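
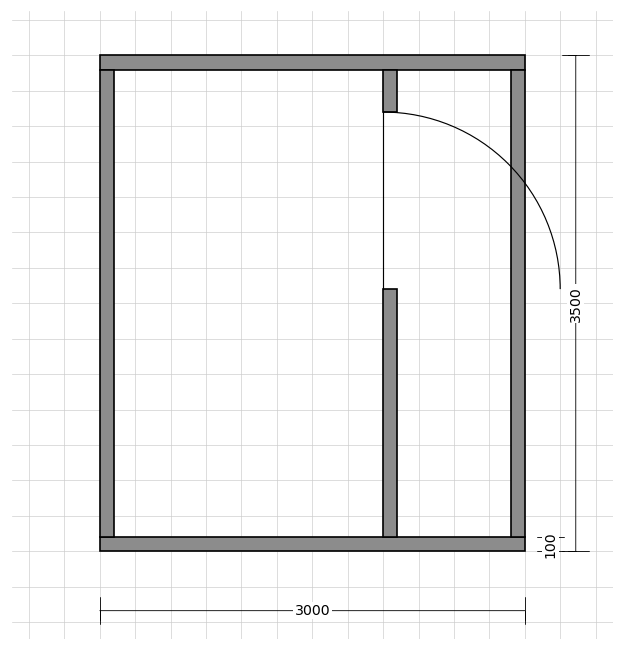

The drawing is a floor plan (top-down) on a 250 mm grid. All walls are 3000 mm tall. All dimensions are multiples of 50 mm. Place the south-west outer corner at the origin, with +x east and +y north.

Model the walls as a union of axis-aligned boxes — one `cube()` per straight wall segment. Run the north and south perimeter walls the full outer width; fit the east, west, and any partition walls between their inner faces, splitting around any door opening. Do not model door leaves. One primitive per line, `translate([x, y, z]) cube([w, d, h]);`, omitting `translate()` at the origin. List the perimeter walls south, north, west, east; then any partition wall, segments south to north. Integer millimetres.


cube([3000, 100, 3000]);
translate([0, 3400, 0]) cube([3000, 100, 3000]);
translate([0, 100, 0]) cube([100, 3300, 3000]);
translate([2900, 100, 0]) cube([100, 3300, 3000]);
translate([2000, 100, 0]) cube([100, 1750, 3000]);
translate([2000, 3100, 0]) cube([100, 300, 3000]);


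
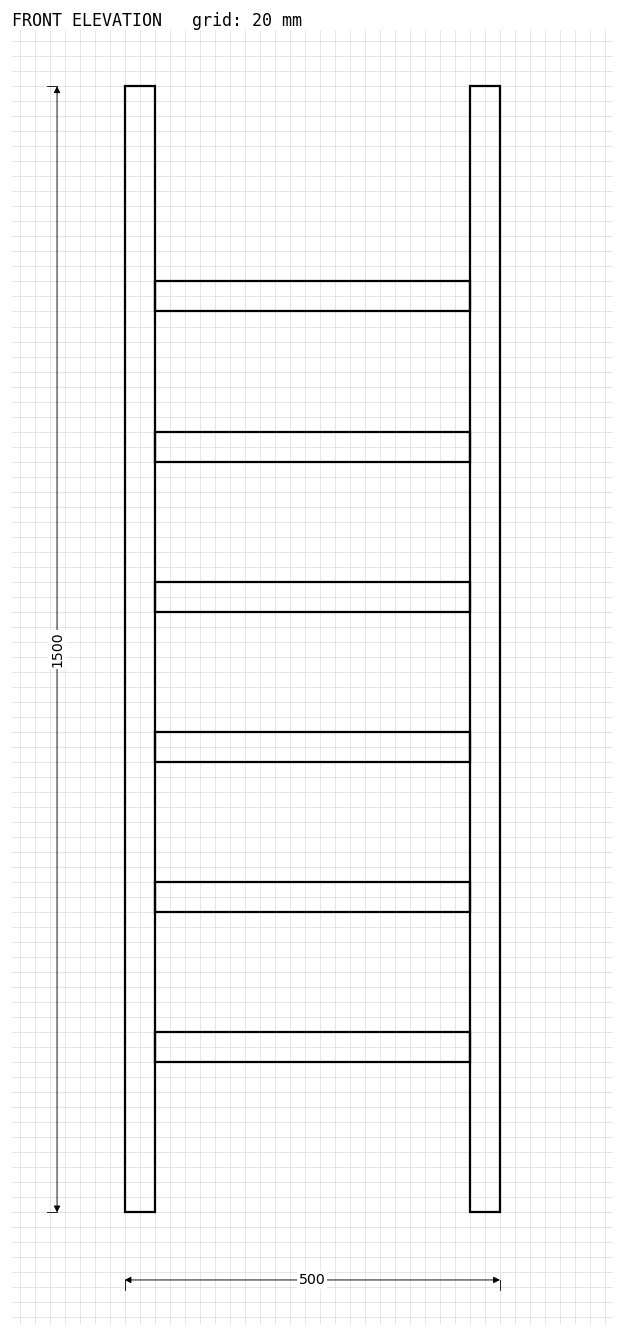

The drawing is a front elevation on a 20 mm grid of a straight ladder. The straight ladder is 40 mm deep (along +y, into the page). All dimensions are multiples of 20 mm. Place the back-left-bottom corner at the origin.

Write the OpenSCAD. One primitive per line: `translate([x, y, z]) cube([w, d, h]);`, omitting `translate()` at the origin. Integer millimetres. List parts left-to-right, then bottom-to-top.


cube([40, 40, 1500]);
translate([40, 0, 200]) cube([420, 40, 40]);
translate([40, 0, 400]) cube([420, 40, 40]);
translate([40, 0, 600]) cube([420, 40, 40]);
translate([40, 0, 800]) cube([420, 40, 40]);
translate([40, 0, 1000]) cube([420, 40, 40]);
translate([40, 0, 1200]) cube([420, 40, 40]);
translate([460, 0, 0]) cube([40, 40, 1500]);


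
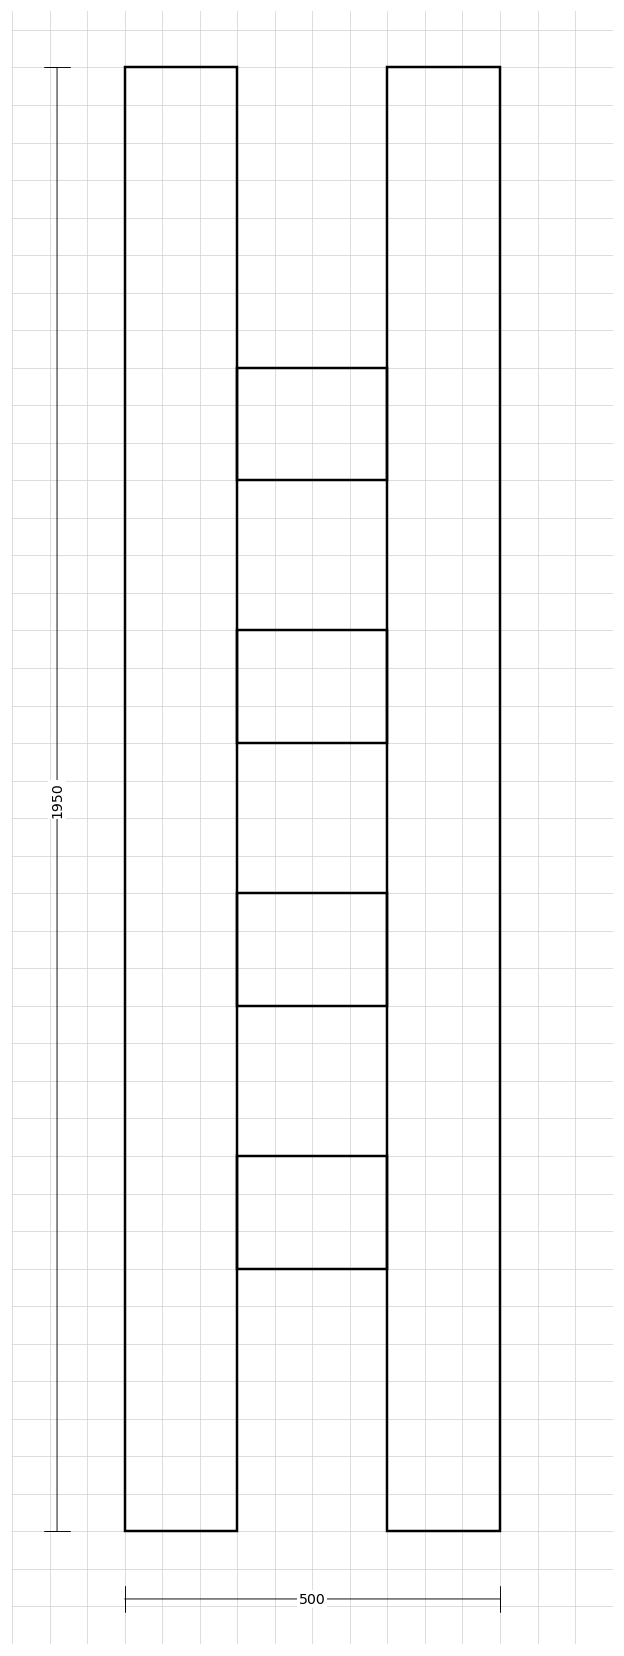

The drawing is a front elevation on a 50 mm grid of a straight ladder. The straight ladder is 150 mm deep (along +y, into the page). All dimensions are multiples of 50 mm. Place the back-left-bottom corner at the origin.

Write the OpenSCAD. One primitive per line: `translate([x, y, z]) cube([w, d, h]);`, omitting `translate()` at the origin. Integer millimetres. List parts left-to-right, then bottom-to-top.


cube([150, 150, 1950]);
translate([150, 0, 350]) cube([200, 150, 150]);
translate([150, 0, 700]) cube([200, 150, 150]);
translate([150, 0, 1050]) cube([200, 150, 150]);
translate([150, 0, 1400]) cube([200, 150, 150]);
translate([350, 0, 0]) cube([150, 150, 1950]);


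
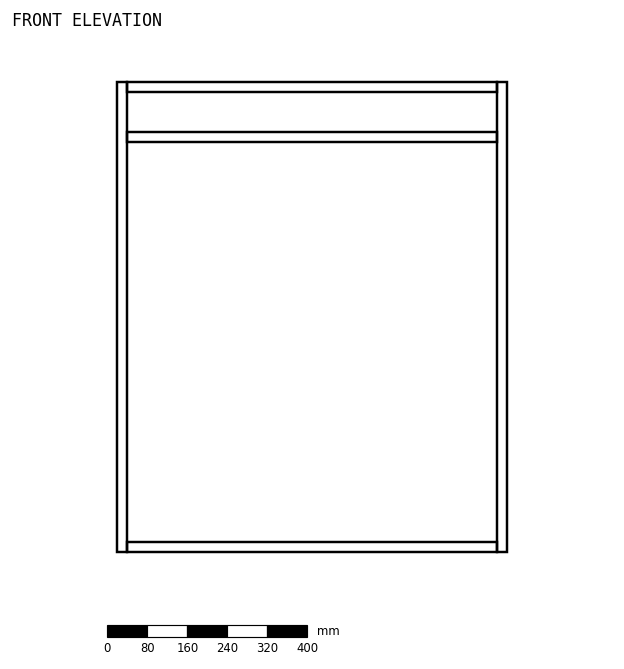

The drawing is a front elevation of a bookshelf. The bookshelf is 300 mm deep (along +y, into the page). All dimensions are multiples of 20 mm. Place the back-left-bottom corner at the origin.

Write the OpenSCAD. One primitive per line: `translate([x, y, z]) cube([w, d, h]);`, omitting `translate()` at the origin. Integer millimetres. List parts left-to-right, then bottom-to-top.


cube([20, 300, 940]);
translate([20, 0, 0]) cube([740, 300, 20]);
translate([20, 0, 820]) cube([740, 300, 20]);
translate([20, 0, 920]) cube([740, 300, 20]);
translate([760, 0, 0]) cube([20, 300, 940]);


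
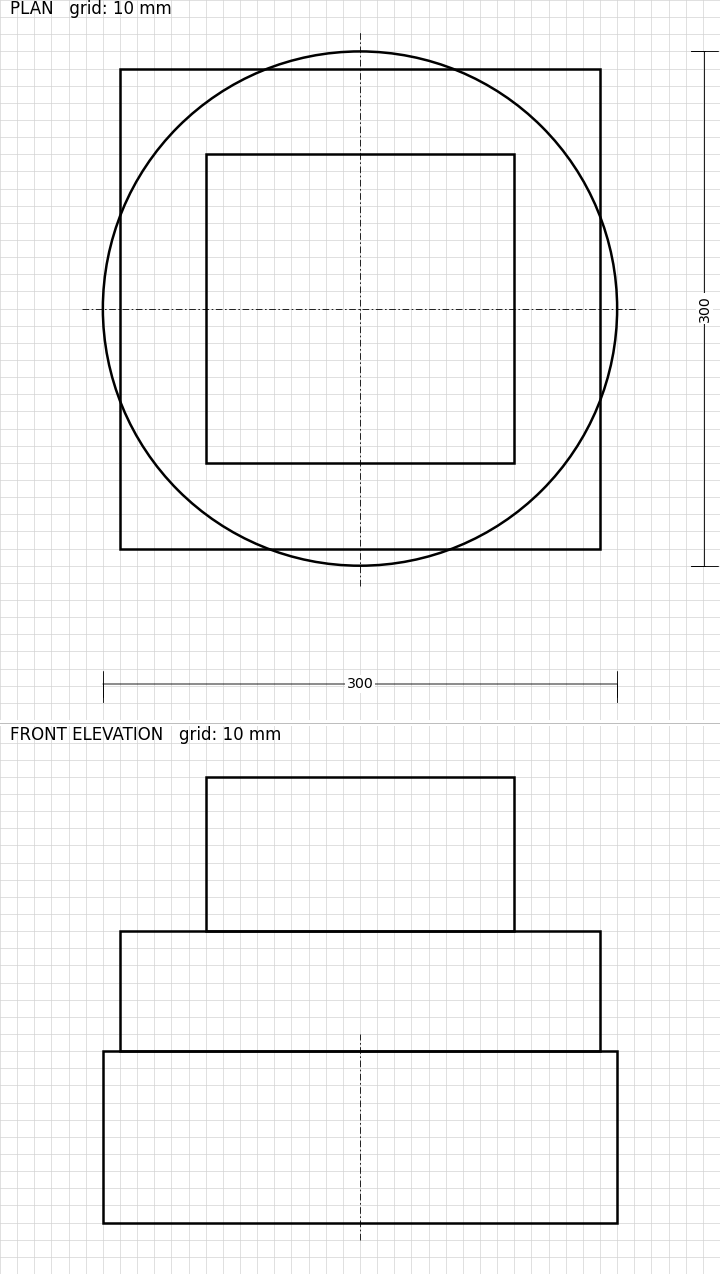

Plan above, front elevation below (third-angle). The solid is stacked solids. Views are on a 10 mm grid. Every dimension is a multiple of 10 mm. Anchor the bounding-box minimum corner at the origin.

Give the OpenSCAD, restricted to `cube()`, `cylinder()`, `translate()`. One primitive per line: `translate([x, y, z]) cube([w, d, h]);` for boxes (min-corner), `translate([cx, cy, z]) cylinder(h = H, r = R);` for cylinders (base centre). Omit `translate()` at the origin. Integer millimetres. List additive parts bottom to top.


translate([150, 150, 0]) cylinder(h = 100, r = 150);
translate([10, 10, 100]) cube([280, 280, 70]);
translate([60, 60, 170]) cube([180, 180, 90]);


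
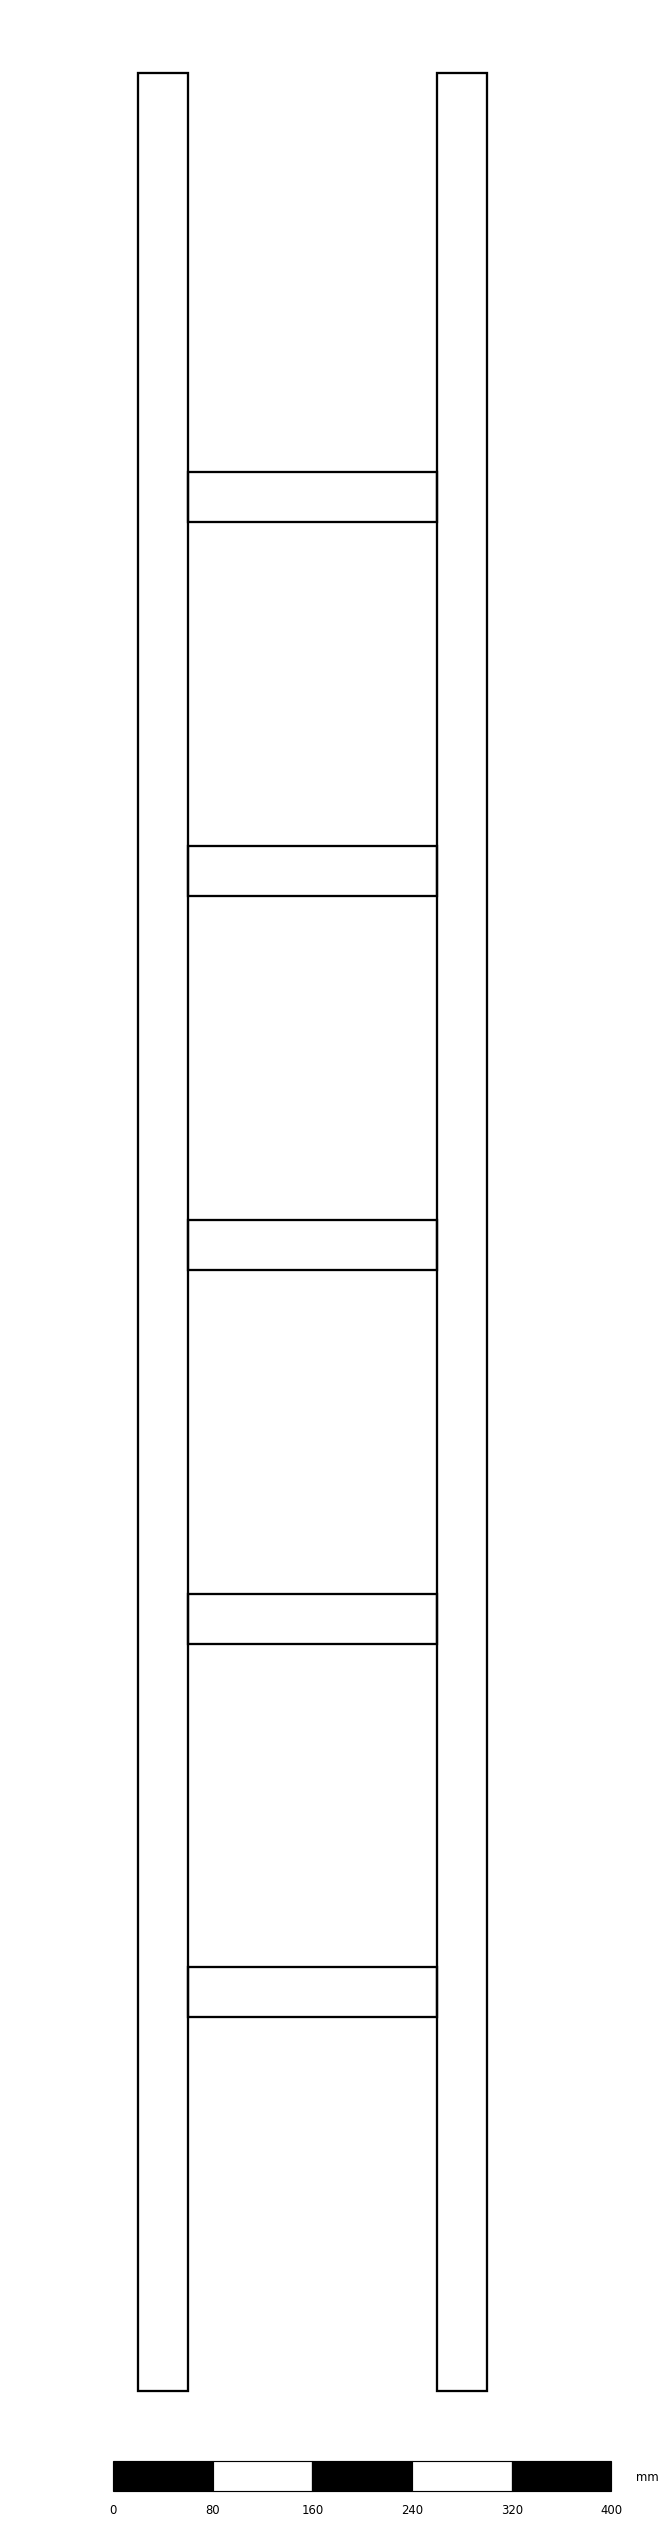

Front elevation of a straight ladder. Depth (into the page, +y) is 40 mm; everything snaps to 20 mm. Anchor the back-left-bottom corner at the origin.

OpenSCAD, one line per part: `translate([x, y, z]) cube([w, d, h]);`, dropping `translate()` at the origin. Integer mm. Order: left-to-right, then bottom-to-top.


cube([40, 40, 1860]);
translate([40, 0, 300]) cube([200, 40, 40]);
translate([40, 0, 600]) cube([200, 40, 40]);
translate([40, 0, 900]) cube([200, 40, 40]);
translate([40, 0, 1200]) cube([200, 40, 40]);
translate([40, 0, 1500]) cube([200, 40, 40]);
translate([240, 0, 0]) cube([40, 40, 1860]);


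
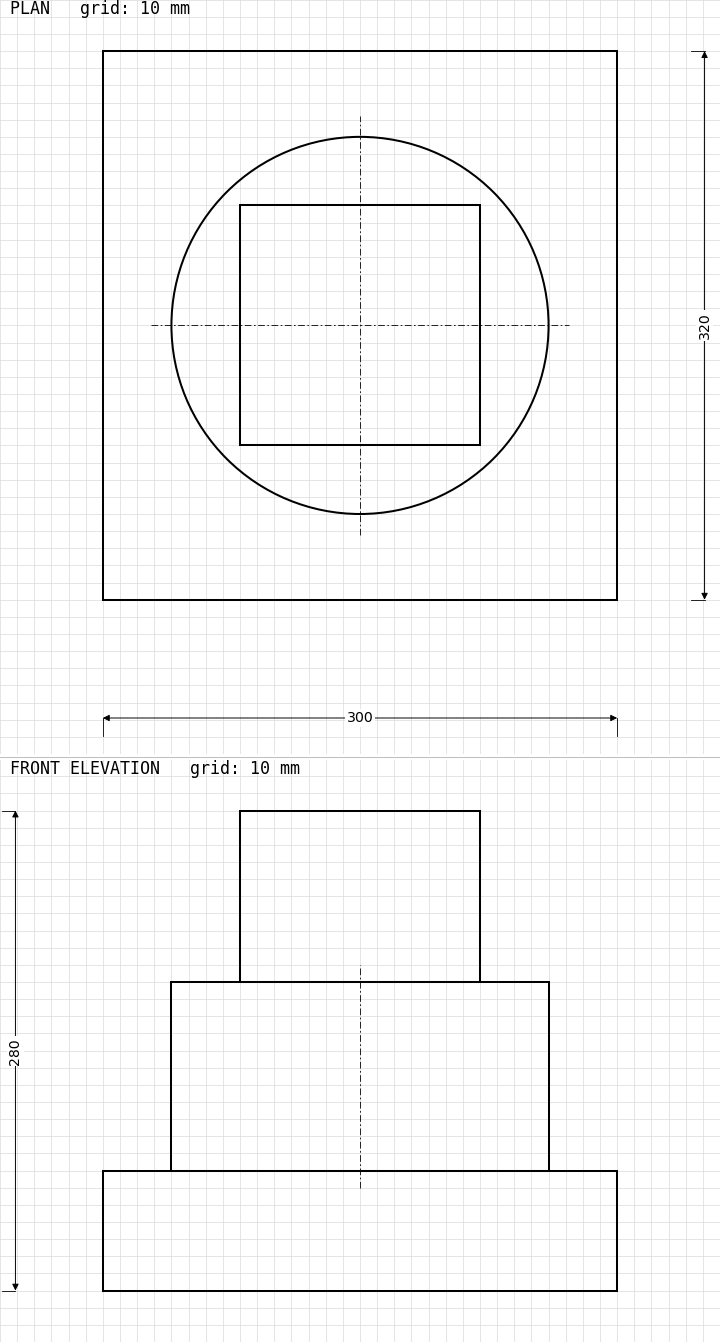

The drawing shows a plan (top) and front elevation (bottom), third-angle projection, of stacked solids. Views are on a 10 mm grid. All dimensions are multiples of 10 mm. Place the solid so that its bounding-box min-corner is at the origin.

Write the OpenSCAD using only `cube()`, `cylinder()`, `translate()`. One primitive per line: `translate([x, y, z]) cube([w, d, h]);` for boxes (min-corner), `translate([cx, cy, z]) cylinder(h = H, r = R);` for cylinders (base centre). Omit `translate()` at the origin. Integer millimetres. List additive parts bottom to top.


cube([300, 320, 70]);
translate([150, 160, 70]) cylinder(h = 110, r = 110);
translate([80, 90, 180]) cube([140, 140, 100]);


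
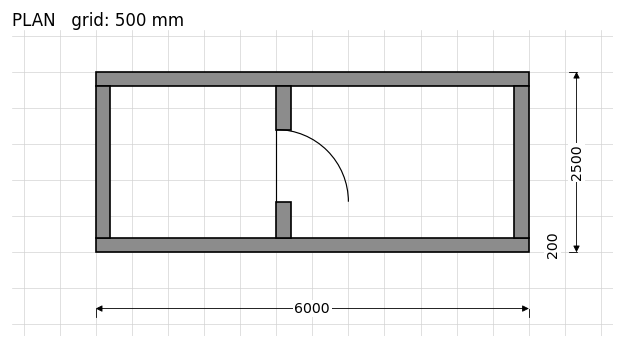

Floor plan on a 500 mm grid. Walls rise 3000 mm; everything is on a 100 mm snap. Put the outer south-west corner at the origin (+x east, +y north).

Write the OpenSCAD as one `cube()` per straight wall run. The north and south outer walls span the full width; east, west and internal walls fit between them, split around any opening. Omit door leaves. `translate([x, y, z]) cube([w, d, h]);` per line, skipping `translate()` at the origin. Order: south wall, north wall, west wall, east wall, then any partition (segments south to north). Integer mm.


cube([6000, 200, 3000]);
translate([0, 2300, 0]) cube([6000, 200, 3000]);
translate([0, 200, 0]) cube([200, 2100, 3000]);
translate([5800, 200, 0]) cube([200, 2100, 3000]);
translate([2500, 200, 0]) cube([200, 500, 3000]);
translate([2500, 1700, 0]) cube([200, 600, 3000]);


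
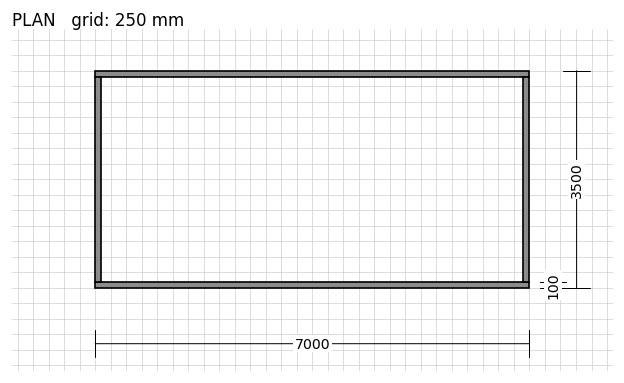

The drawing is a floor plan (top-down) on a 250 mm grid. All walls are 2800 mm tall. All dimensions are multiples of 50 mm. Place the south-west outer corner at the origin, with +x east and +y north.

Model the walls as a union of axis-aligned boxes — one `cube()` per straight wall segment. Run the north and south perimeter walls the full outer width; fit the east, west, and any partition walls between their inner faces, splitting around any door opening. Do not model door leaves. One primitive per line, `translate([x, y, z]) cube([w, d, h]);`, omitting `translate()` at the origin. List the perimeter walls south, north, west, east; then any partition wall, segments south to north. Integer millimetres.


cube([7000, 100, 2800]);
translate([0, 3400, 0]) cube([7000, 100, 2800]);
translate([0, 100, 0]) cube([100, 3300, 2800]);
translate([6900, 100, 0]) cube([100, 3300, 2800]);


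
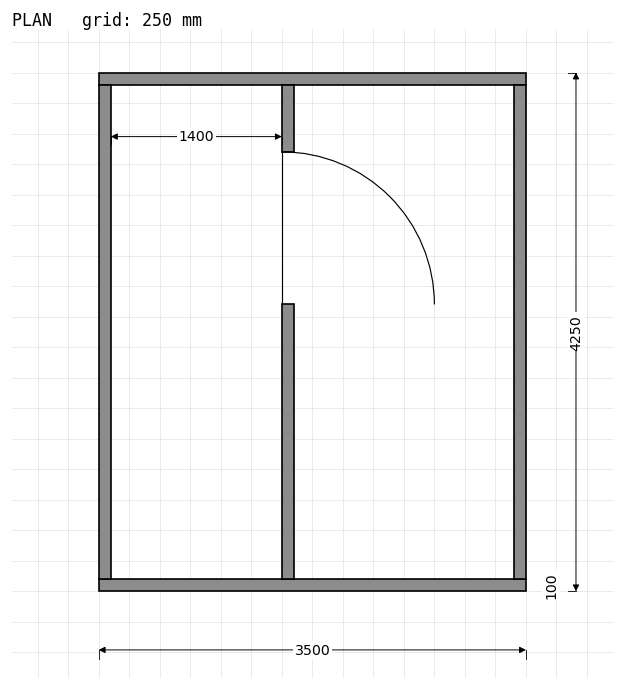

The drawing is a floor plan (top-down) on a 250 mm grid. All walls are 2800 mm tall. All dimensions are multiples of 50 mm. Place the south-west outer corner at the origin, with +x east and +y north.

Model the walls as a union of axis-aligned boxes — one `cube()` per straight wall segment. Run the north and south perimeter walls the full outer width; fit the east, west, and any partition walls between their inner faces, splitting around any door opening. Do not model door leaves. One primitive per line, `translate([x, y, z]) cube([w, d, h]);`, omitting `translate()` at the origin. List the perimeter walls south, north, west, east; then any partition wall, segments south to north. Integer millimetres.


cube([3500, 100, 2800]);
translate([0, 4150, 0]) cube([3500, 100, 2800]);
translate([0, 100, 0]) cube([100, 4050, 2800]);
translate([3400, 100, 0]) cube([100, 4050, 2800]);
translate([1500, 100, 0]) cube([100, 2250, 2800]);
translate([1500, 3600, 0]) cube([100, 550, 2800]);


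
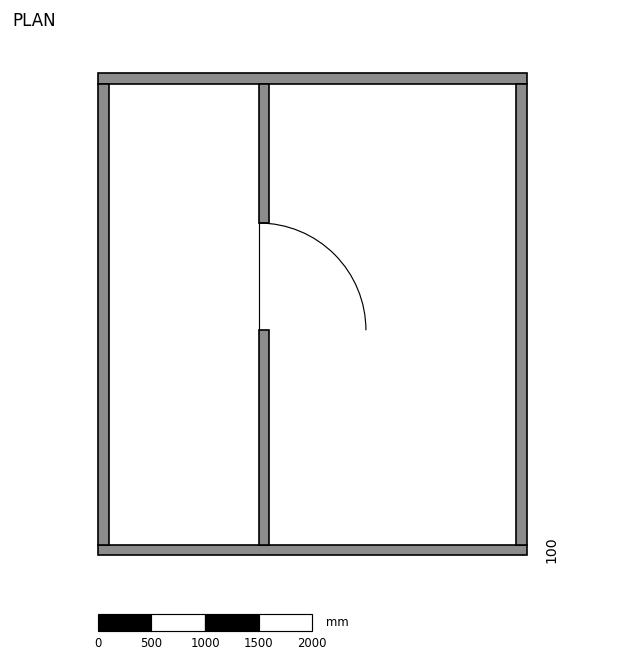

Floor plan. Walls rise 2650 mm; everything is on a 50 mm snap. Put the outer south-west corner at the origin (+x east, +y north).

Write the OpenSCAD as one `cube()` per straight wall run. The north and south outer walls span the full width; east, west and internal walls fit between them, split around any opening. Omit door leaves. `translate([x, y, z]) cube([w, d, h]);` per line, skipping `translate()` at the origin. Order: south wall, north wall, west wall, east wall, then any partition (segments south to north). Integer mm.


cube([4000, 100, 2650]);
translate([0, 4400, 0]) cube([4000, 100, 2650]);
translate([0, 100, 0]) cube([100, 4300, 2650]);
translate([3900, 100, 0]) cube([100, 4300, 2650]);
translate([1500, 100, 0]) cube([100, 2000, 2650]);
translate([1500, 3100, 0]) cube([100, 1300, 2650]);


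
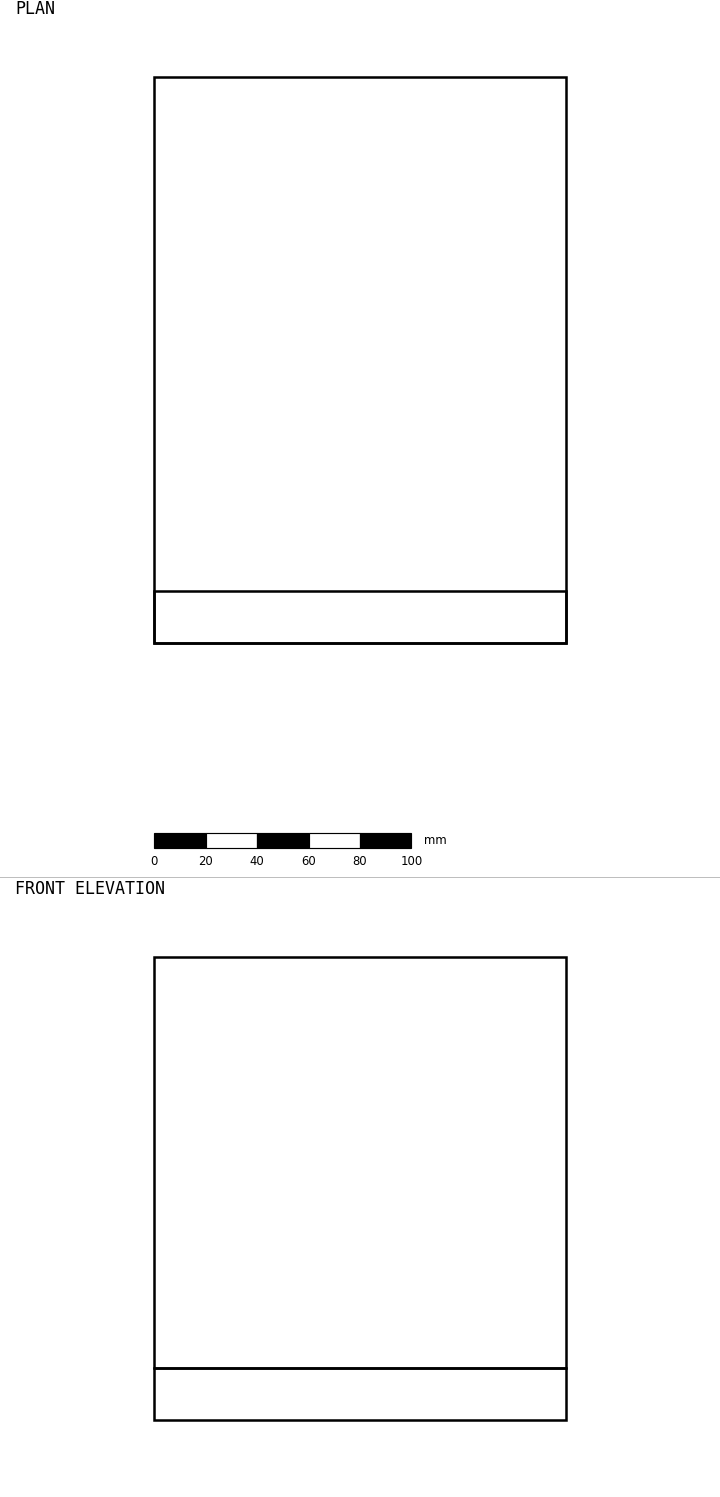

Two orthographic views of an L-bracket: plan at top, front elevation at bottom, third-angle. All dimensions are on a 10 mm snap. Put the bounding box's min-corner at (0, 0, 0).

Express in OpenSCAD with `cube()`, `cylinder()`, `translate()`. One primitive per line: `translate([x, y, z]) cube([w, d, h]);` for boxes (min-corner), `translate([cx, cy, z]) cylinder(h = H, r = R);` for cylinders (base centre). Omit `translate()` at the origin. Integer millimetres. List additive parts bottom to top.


cube([160, 220, 20]);
translate([0, 0, 20]) cube([160, 20, 160]);


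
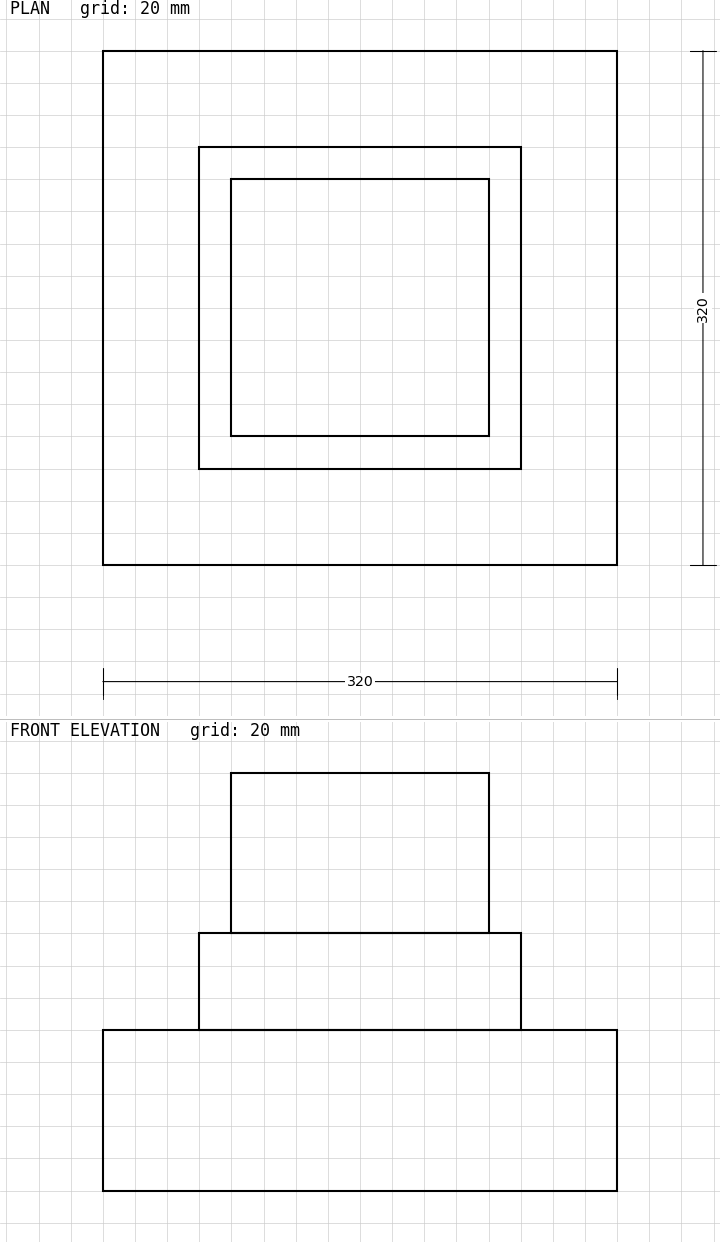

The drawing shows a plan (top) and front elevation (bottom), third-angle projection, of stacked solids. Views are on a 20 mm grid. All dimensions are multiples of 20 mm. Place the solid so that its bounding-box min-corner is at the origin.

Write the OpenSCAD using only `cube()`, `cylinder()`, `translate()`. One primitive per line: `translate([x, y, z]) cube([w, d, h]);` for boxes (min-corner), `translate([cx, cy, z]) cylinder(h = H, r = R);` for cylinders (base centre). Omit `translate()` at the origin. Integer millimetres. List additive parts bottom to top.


cube([320, 320, 100]);
translate([60, 60, 100]) cube([200, 200, 60]);
translate([80, 80, 160]) cube([160, 160, 100]);


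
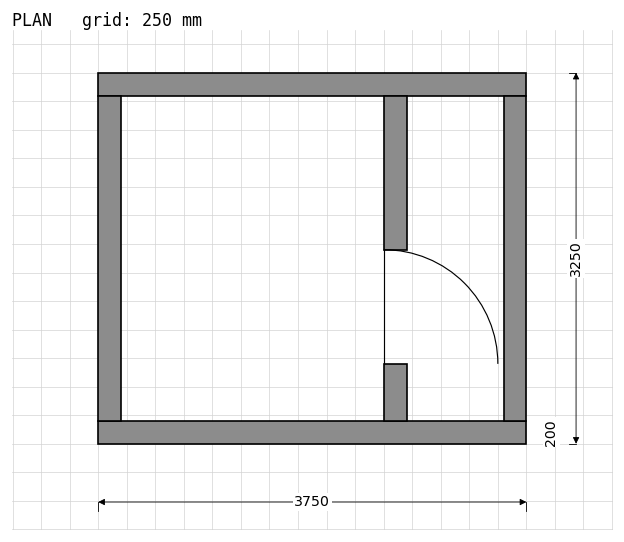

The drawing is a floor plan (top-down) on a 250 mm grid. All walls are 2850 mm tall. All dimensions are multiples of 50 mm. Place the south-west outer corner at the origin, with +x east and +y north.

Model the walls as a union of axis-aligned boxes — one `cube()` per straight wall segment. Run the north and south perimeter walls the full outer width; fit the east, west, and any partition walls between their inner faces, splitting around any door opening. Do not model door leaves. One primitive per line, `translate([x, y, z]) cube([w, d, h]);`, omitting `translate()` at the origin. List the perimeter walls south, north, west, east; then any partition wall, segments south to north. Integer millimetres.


cube([3750, 200, 2850]);
translate([0, 3050, 0]) cube([3750, 200, 2850]);
translate([0, 200, 0]) cube([200, 2850, 2850]);
translate([3550, 200, 0]) cube([200, 2850, 2850]);
translate([2500, 200, 0]) cube([200, 500, 2850]);
translate([2500, 1700, 0]) cube([200, 1350, 2850]);


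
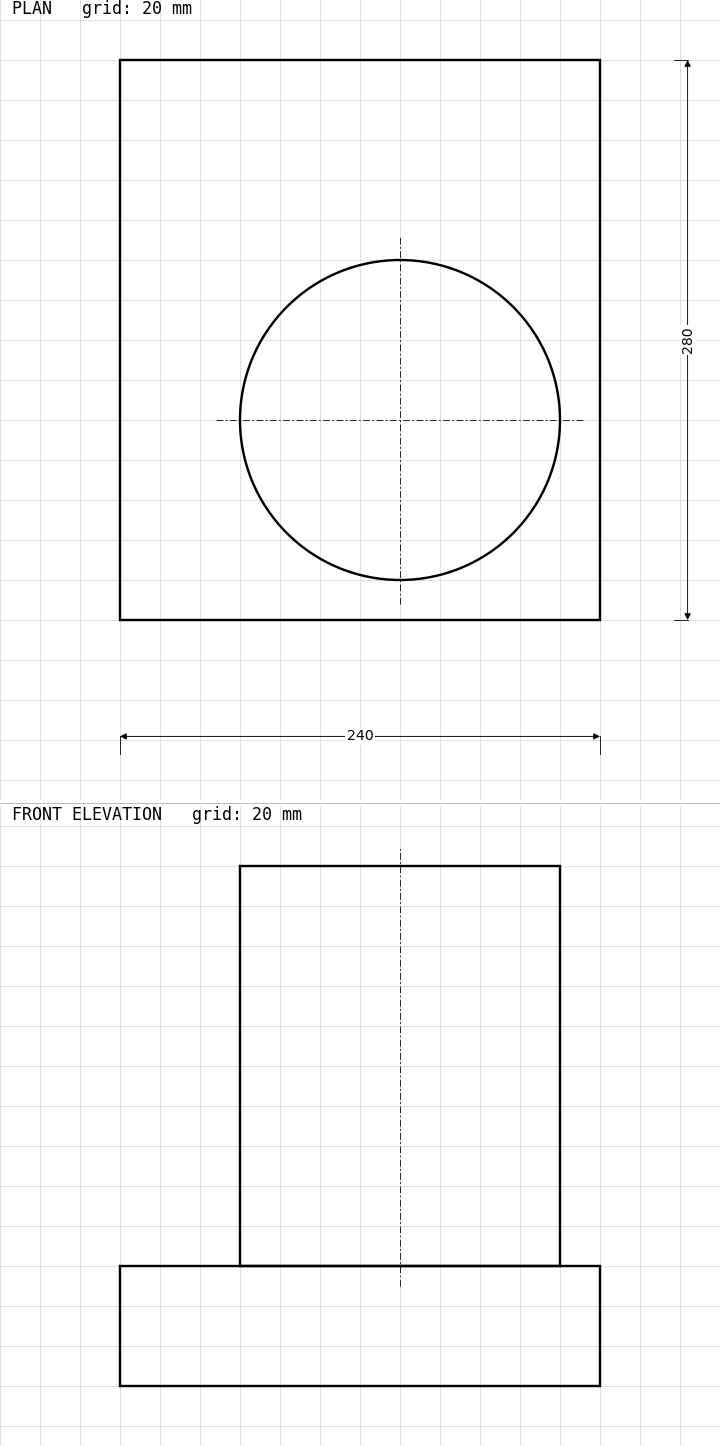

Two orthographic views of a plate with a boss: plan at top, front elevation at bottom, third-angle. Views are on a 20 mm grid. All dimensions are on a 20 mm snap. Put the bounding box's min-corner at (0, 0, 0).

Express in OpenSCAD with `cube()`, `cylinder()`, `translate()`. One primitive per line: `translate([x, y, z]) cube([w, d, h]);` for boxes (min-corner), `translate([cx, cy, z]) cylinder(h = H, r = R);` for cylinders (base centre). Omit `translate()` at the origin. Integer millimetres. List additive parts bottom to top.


cube([240, 280, 60]);
translate([140, 100, 60]) cylinder(h = 200, r = 80);


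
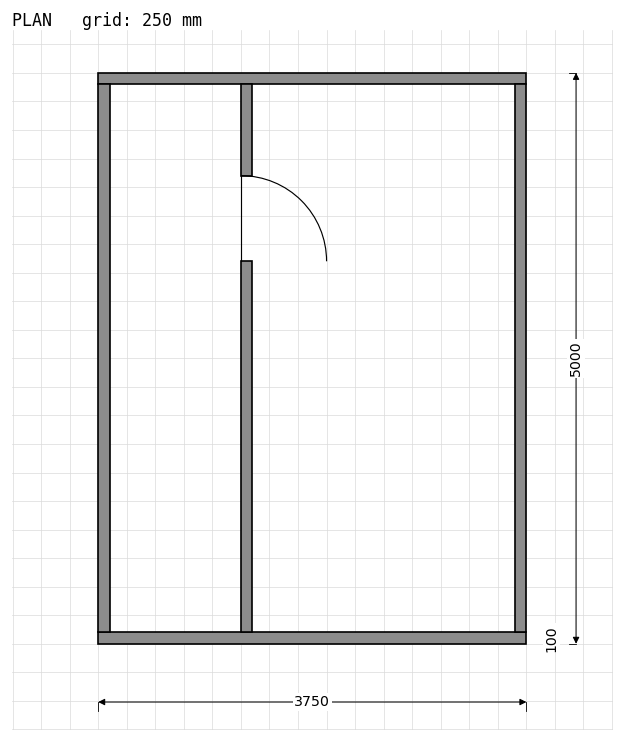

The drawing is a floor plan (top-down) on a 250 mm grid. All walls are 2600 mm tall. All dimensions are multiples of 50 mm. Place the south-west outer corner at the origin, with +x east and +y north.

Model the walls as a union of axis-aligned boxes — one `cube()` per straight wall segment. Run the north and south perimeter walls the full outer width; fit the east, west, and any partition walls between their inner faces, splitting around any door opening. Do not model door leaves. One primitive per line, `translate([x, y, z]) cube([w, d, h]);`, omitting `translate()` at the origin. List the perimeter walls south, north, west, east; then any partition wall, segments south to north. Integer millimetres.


cube([3750, 100, 2600]);
translate([0, 4900, 0]) cube([3750, 100, 2600]);
translate([0, 100, 0]) cube([100, 4800, 2600]);
translate([3650, 100, 0]) cube([100, 4800, 2600]);
translate([1250, 100, 0]) cube([100, 3250, 2600]);
translate([1250, 4100, 0]) cube([100, 800, 2600]);


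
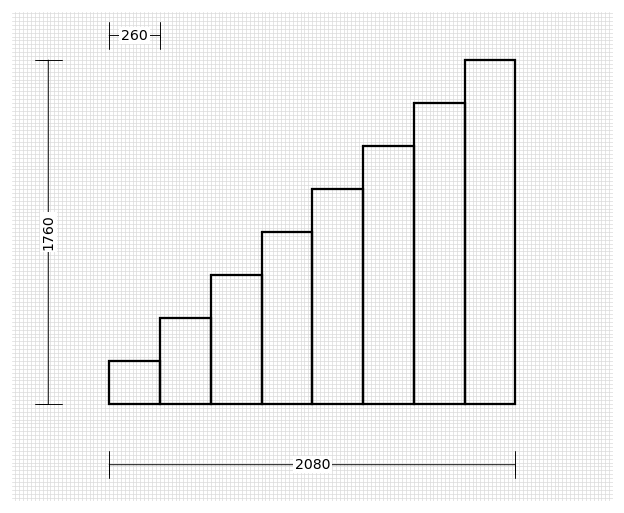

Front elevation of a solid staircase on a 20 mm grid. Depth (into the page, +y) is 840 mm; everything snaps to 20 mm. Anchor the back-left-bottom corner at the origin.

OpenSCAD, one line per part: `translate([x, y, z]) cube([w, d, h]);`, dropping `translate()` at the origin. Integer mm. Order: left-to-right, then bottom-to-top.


cube([260, 840, 220]);
translate([260, 0, 0]) cube([260, 840, 440]);
translate([520, 0, 0]) cube([260, 840, 660]);
translate([780, 0, 0]) cube([260, 840, 880]);
translate([1040, 0, 0]) cube([260, 840, 1100]);
translate([1300, 0, 0]) cube([260, 840, 1320]);
translate([1560, 0, 0]) cube([260, 840, 1540]);
translate([1820, 0, 0]) cube([260, 840, 1760]);


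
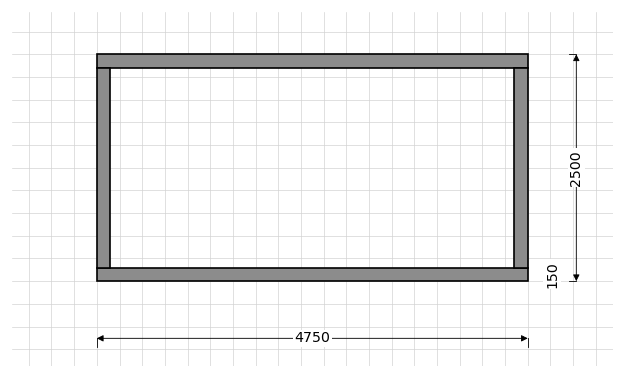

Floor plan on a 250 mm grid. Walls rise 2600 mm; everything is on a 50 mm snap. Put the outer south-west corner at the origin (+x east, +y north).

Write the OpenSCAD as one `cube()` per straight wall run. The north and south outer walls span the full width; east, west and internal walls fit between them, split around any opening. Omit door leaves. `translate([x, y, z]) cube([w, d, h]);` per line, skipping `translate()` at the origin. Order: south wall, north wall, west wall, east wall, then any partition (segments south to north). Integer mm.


cube([4750, 150, 2600]);
translate([0, 2350, 0]) cube([4750, 150, 2600]);
translate([0, 150, 0]) cube([150, 2200, 2600]);
translate([4600, 150, 0]) cube([150, 2200, 2600]);


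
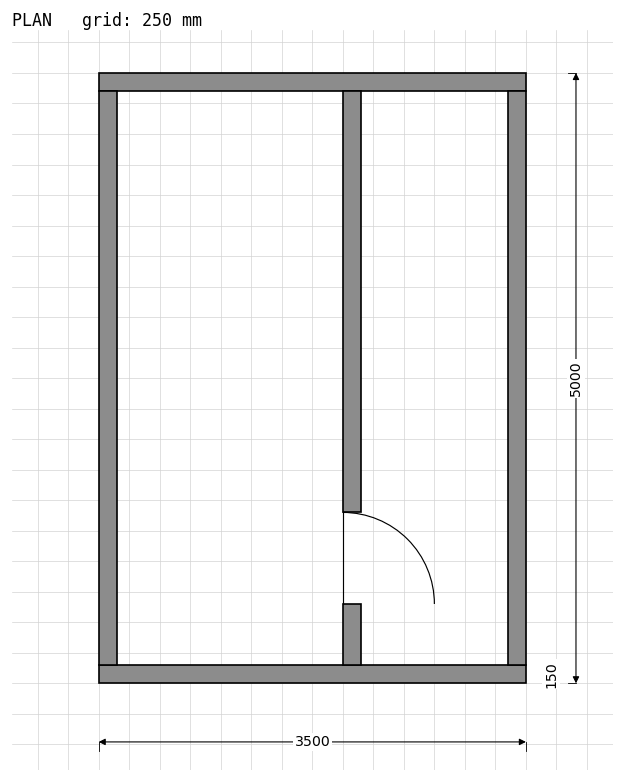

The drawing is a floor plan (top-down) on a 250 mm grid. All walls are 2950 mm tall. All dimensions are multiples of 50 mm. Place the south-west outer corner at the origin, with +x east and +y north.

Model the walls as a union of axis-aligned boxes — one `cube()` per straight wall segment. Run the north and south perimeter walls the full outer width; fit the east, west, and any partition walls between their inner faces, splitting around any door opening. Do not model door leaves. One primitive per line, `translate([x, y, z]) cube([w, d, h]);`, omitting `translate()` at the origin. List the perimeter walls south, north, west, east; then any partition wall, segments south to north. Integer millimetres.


cube([3500, 150, 2950]);
translate([0, 4850, 0]) cube([3500, 150, 2950]);
translate([0, 150, 0]) cube([150, 4700, 2950]);
translate([3350, 150, 0]) cube([150, 4700, 2950]);
translate([2000, 150, 0]) cube([150, 500, 2950]);
translate([2000, 1400, 0]) cube([150, 3450, 2950]);


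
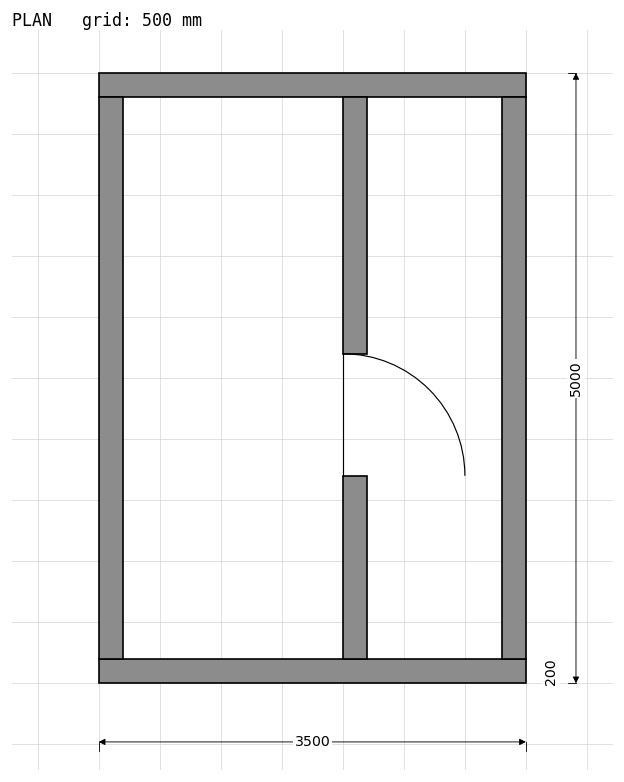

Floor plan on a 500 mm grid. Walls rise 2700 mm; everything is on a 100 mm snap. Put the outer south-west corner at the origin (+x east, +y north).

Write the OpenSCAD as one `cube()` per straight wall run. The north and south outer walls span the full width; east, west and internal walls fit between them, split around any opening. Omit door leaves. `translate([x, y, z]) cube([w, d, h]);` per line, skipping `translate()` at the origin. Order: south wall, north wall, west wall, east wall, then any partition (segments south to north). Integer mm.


cube([3500, 200, 2700]);
translate([0, 4800, 0]) cube([3500, 200, 2700]);
translate([0, 200, 0]) cube([200, 4600, 2700]);
translate([3300, 200, 0]) cube([200, 4600, 2700]);
translate([2000, 200, 0]) cube([200, 1500, 2700]);
translate([2000, 2700, 0]) cube([200, 2100, 2700]);


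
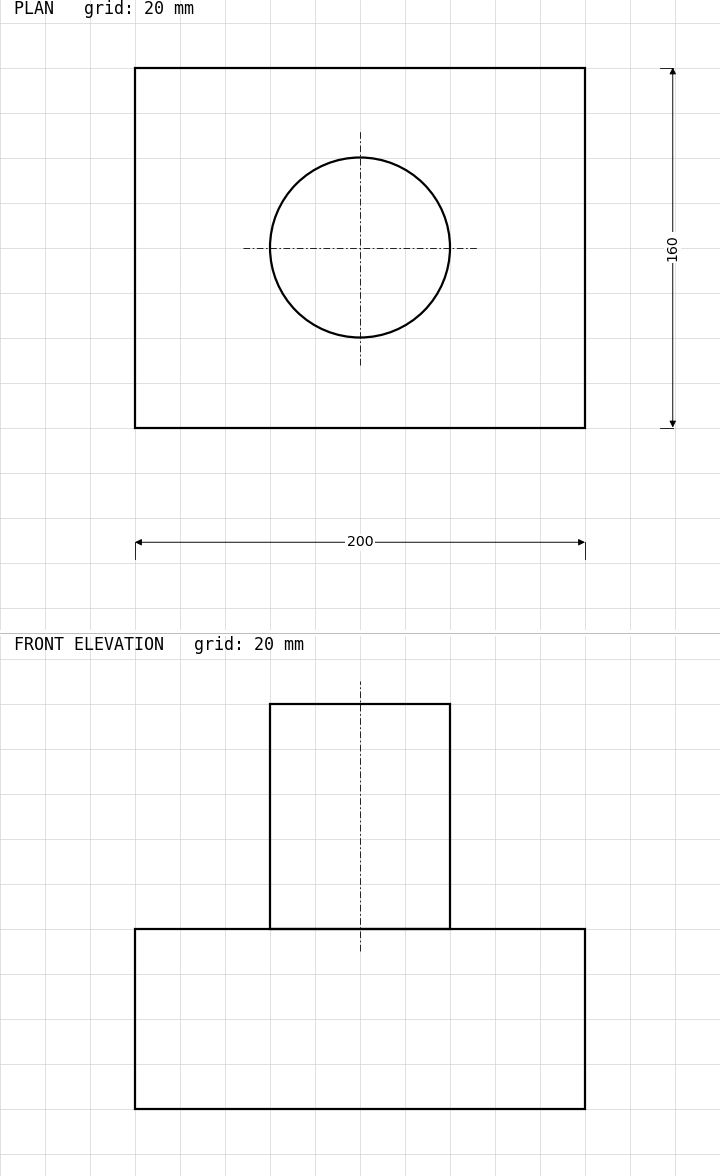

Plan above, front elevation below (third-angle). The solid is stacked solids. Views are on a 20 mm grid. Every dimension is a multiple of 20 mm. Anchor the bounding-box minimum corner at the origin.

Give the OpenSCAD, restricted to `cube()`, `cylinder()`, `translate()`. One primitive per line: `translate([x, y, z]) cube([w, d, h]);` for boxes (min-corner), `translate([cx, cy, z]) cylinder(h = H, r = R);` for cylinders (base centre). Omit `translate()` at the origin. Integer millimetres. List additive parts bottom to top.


cube([200, 160, 80]);
translate([100, 80, 80]) cylinder(h = 100, r = 40);


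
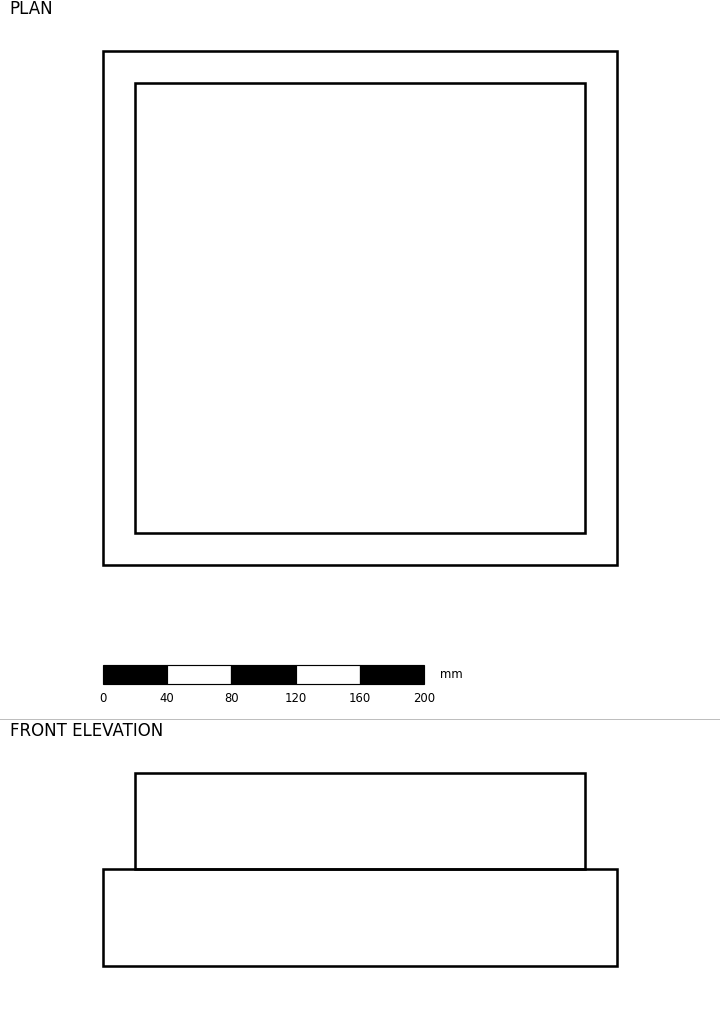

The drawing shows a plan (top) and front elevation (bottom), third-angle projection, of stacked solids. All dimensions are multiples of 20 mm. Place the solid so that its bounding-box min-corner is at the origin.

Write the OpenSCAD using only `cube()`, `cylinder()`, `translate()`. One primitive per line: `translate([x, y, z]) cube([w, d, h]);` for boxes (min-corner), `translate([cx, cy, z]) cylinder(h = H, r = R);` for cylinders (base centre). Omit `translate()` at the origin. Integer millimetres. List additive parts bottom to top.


cube([320, 320, 60]);
translate([20, 20, 60]) cube([280, 280, 60]);


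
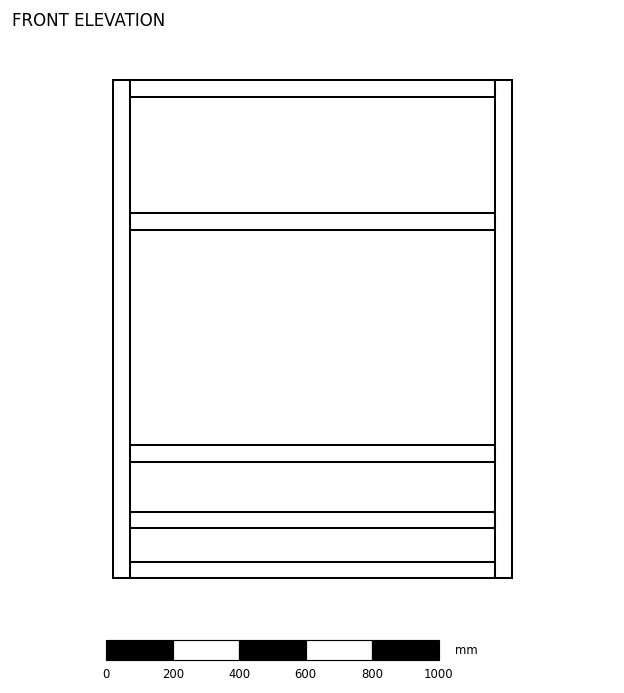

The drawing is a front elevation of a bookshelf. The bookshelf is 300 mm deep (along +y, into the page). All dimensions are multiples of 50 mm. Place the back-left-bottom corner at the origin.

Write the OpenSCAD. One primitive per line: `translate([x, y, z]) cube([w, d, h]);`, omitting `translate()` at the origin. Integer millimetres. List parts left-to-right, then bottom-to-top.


cube([50, 300, 1500]);
translate([50, 0, 0]) cube([1100, 300, 50]);
translate([50, 0, 150]) cube([1100, 300, 50]);
translate([50, 0, 350]) cube([1100, 300, 50]);
translate([50, 0, 1050]) cube([1100, 300, 50]);
translate([50, 0, 1450]) cube([1100, 300, 50]);
translate([1150, 0, 0]) cube([50, 300, 1500]);


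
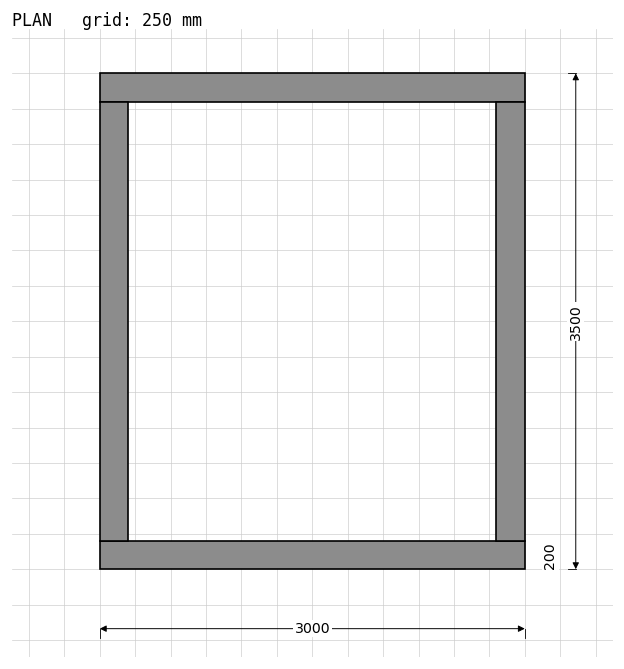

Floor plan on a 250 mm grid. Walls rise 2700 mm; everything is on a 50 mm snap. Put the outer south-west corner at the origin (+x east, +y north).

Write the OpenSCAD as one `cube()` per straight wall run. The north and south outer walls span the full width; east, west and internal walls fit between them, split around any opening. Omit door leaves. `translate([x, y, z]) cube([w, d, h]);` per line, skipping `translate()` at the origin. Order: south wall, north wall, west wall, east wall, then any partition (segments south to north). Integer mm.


cube([3000, 200, 2700]);
translate([0, 3300, 0]) cube([3000, 200, 2700]);
translate([0, 200, 0]) cube([200, 3100, 2700]);
translate([2800, 200, 0]) cube([200, 3100, 2700]);


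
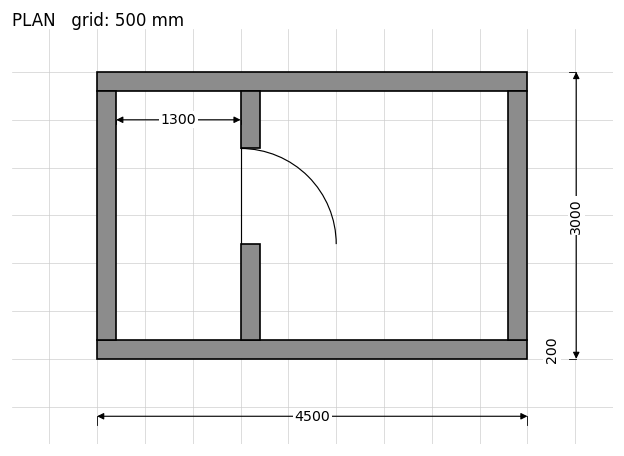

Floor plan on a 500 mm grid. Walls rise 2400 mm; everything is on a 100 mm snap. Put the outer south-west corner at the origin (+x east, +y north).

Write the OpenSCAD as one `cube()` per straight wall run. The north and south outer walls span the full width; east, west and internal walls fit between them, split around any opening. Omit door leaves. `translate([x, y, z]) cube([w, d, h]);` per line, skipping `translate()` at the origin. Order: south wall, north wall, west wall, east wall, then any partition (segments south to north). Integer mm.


cube([4500, 200, 2400]);
translate([0, 2800, 0]) cube([4500, 200, 2400]);
translate([0, 200, 0]) cube([200, 2600, 2400]);
translate([4300, 200, 0]) cube([200, 2600, 2400]);
translate([1500, 200, 0]) cube([200, 1000, 2400]);
translate([1500, 2200, 0]) cube([200, 600, 2400]);


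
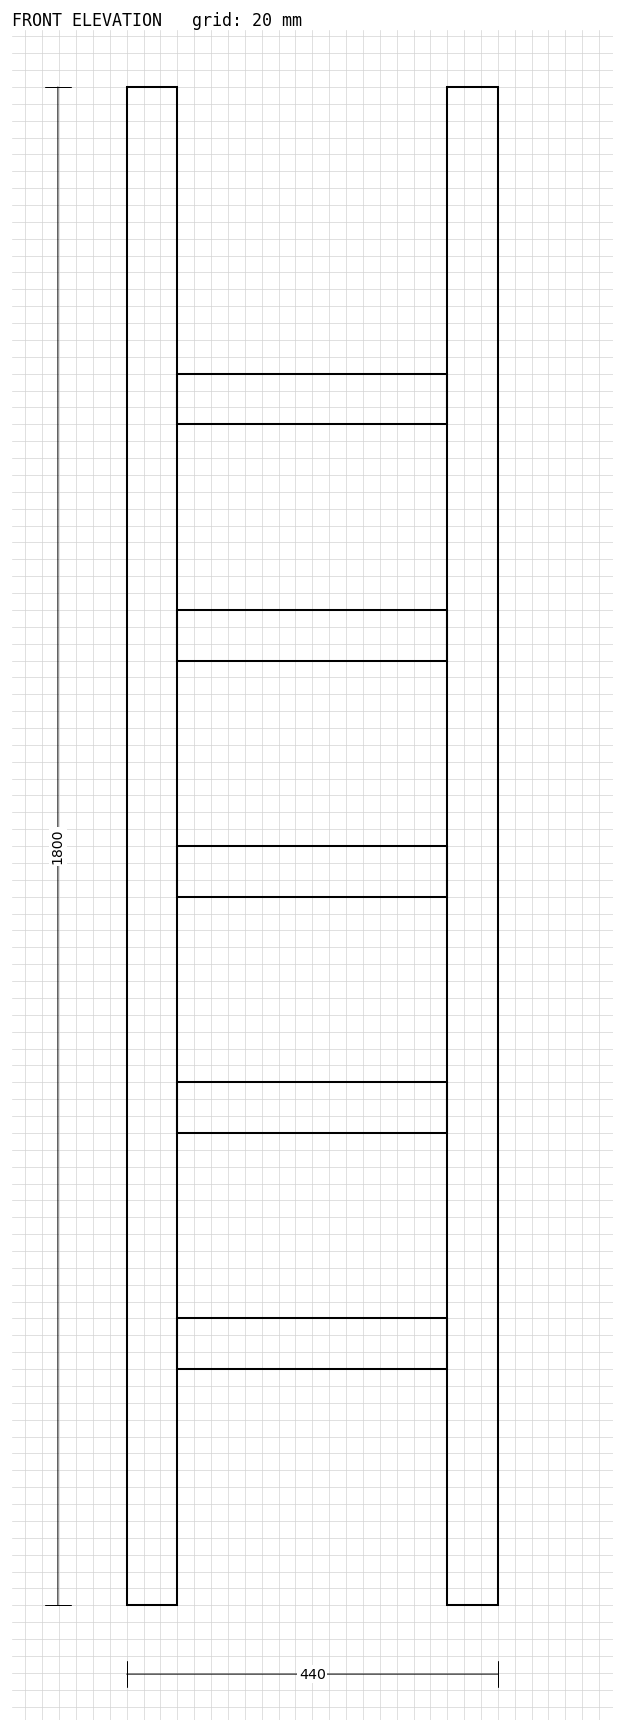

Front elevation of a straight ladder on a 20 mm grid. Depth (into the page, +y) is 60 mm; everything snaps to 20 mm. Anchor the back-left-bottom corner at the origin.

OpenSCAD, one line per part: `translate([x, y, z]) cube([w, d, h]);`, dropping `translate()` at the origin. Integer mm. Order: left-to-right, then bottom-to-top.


cube([60, 60, 1800]);
translate([60, 0, 280]) cube([320, 60, 60]);
translate([60, 0, 560]) cube([320, 60, 60]);
translate([60, 0, 840]) cube([320, 60, 60]);
translate([60, 0, 1120]) cube([320, 60, 60]);
translate([60, 0, 1400]) cube([320, 60, 60]);
translate([380, 0, 0]) cube([60, 60, 1800]);


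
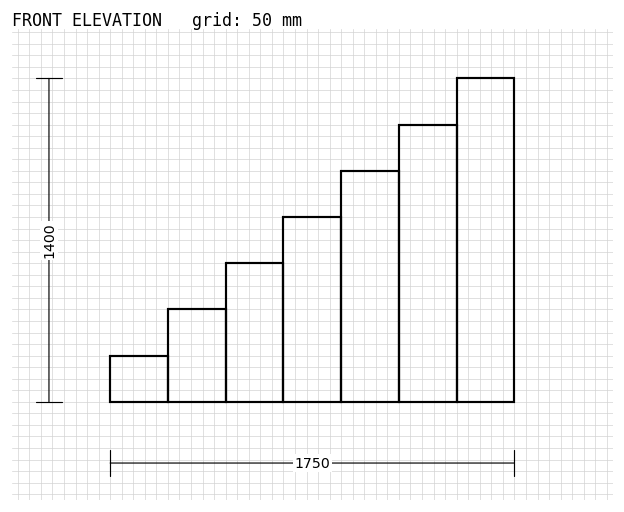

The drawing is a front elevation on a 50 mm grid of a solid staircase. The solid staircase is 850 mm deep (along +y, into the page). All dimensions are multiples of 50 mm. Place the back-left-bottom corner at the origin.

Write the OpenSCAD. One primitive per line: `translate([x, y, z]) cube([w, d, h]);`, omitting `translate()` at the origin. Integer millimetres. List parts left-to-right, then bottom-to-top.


cube([250, 850, 200]);
translate([250, 0, 0]) cube([250, 850, 400]);
translate([500, 0, 0]) cube([250, 850, 600]);
translate([750, 0, 0]) cube([250, 850, 800]);
translate([1000, 0, 0]) cube([250, 850, 1000]);
translate([1250, 0, 0]) cube([250, 850, 1200]);
translate([1500, 0, 0]) cube([250, 850, 1400]);


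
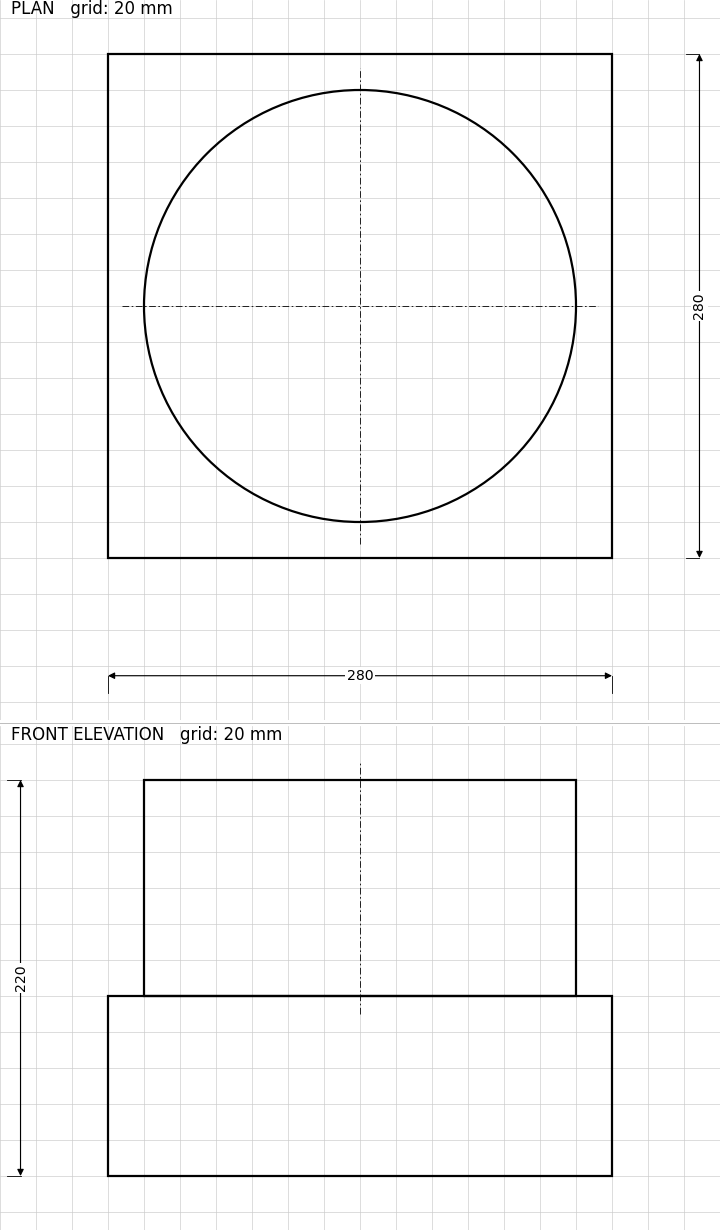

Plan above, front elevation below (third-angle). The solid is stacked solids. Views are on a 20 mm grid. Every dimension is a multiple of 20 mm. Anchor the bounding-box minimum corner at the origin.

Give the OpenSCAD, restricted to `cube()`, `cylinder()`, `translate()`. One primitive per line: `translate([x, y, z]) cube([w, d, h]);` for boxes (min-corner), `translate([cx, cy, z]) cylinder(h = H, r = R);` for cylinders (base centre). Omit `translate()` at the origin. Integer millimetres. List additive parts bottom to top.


cube([280, 280, 100]);
translate([140, 140, 100]) cylinder(h = 120, r = 120);


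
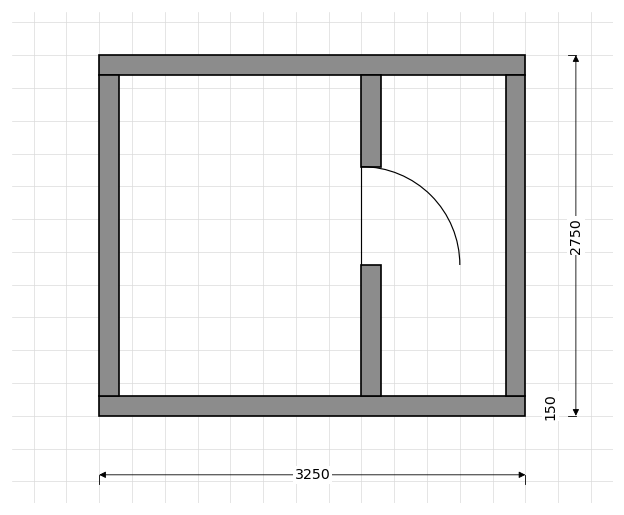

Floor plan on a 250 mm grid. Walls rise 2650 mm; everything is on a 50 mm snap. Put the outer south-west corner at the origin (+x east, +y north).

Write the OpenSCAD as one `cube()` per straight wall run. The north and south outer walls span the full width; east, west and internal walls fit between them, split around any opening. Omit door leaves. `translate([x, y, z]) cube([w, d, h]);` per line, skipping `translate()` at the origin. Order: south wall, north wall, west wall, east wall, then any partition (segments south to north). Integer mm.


cube([3250, 150, 2650]);
translate([0, 2600, 0]) cube([3250, 150, 2650]);
translate([0, 150, 0]) cube([150, 2450, 2650]);
translate([3100, 150, 0]) cube([150, 2450, 2650]);
translate([2000, 150, 0]) cube([150, 1000, 2650]);
translate([2000, 1900, 0]) cube([150, 700, 2650]);


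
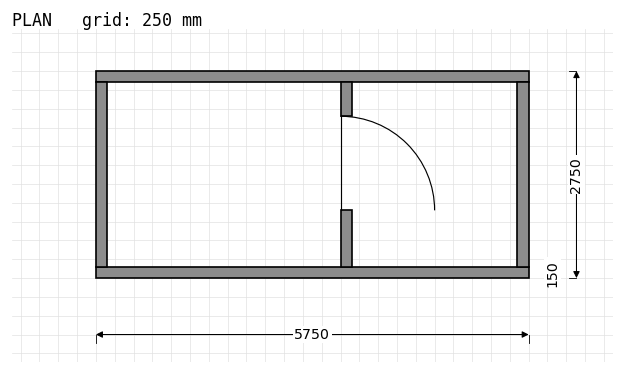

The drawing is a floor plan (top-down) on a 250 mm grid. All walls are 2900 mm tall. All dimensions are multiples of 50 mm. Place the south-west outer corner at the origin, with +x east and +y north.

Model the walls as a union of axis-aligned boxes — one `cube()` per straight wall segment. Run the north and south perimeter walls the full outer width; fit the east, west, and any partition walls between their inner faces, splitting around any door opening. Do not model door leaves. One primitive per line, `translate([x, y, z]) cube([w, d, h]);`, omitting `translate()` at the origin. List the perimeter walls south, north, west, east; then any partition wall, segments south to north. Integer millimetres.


cube([5750, 150, 2900]);
translate([0, 2600, 0]) cube([5750, 150, 2900]);
translate([0, 150, 0]) cube([150, 2450, 2900]);
translate([5600, 150, 0]) cube([150, 2450, 2900]);
translate([3250, 150, 0]) cube([150, 750, 2900]);
translate([3250, 2150, 0]) cube([150, 450, 2900]);


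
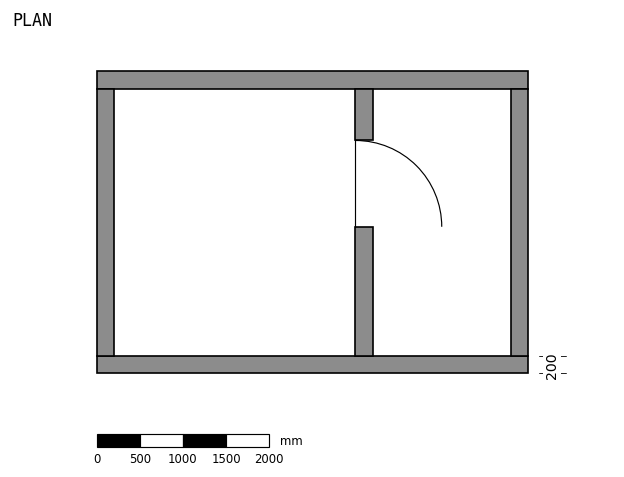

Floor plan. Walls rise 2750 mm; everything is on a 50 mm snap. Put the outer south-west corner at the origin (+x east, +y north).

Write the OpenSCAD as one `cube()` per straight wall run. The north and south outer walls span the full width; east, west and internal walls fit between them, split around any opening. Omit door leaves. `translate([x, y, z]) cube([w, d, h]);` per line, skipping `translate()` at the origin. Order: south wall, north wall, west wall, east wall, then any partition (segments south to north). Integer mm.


cube([5000, 200, 2750]);
translate([0, 3300, 0]) cube([5000, 200, 2750]);
translate([0, 200, 0]) cube([200, 3100, 2750]);
translate([4800, 200, 0]) cube([200, 3100, 2750]);
translate([3000, 200, 0]) cube([200, 1500, 2750]);
translate([3000, 2700, 0]) cube([200, 600, 2750]);


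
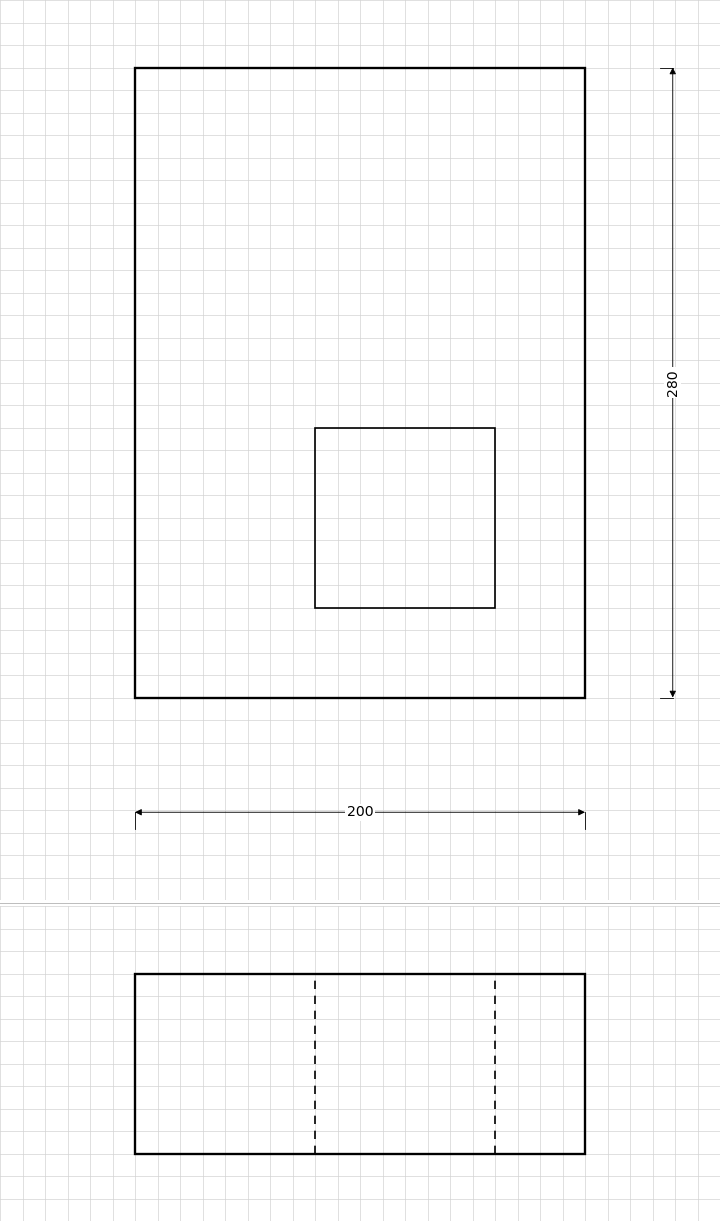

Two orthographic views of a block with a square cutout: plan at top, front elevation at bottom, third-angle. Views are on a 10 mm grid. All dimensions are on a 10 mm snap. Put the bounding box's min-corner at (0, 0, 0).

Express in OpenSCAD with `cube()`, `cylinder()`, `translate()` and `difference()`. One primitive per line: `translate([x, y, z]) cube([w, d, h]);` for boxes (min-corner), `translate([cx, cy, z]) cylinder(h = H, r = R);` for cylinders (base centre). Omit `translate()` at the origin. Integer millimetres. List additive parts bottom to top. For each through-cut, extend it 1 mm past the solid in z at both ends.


difference() {
  cube([200, 280, 80]);
  translate([80, 40, -1]) cube([80, 80, 82]);
}


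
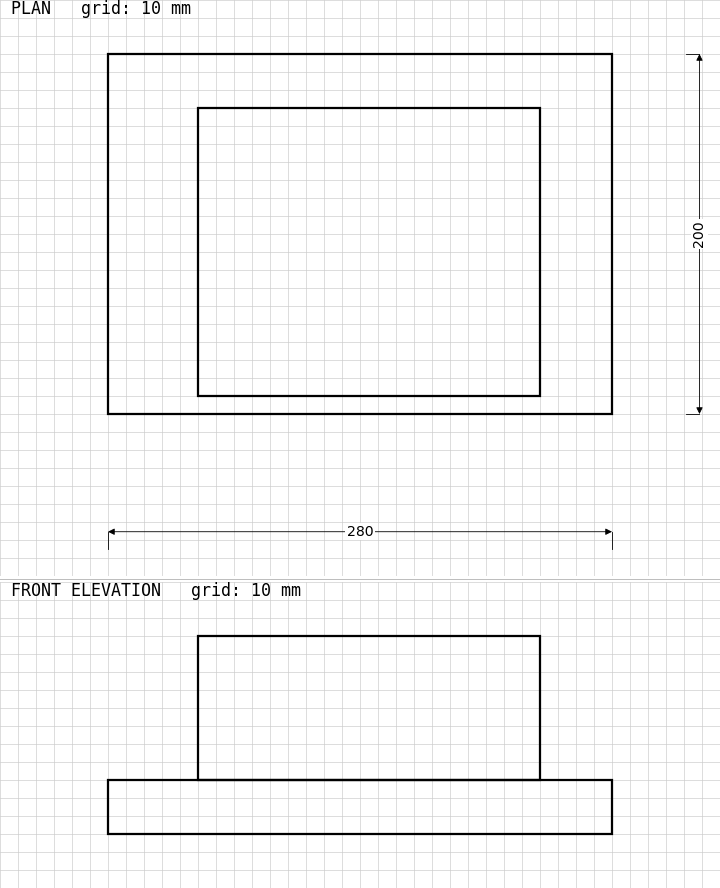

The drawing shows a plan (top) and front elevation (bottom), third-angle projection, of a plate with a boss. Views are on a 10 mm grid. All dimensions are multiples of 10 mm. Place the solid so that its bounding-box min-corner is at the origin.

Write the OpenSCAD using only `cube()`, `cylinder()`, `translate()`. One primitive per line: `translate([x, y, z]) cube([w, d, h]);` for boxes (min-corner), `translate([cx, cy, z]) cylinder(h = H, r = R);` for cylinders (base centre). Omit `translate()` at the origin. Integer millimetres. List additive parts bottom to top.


cube([280, 200, 30]);
translate([50, 10, 30]) cube([190, 160, 80]);


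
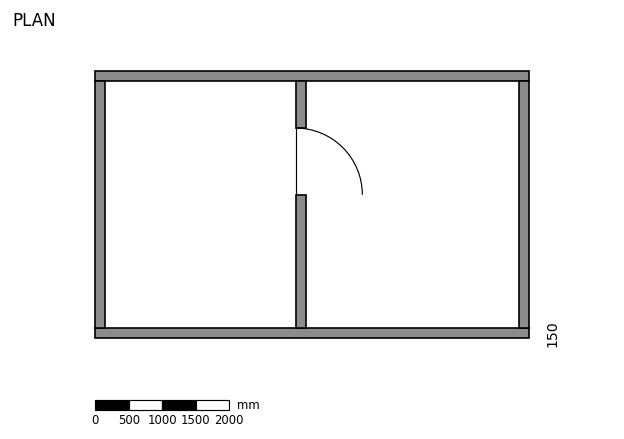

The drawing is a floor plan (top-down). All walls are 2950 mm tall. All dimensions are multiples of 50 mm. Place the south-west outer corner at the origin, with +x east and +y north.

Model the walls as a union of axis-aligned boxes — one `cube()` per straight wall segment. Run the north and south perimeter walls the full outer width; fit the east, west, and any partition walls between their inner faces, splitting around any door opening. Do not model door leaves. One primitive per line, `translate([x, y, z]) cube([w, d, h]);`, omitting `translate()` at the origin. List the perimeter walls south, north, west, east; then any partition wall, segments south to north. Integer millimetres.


cube([6500, 150, 2950]);
translate([0, 3850, 0]) cube([6500, 150, 2950]);
translate([0, 150, 0]) cube([150, 3700, 2950]);
translate([6350, 150, 0]) cube([150, 3700, 2950]);
translate([3000, 150, 0]) cube([150, 2000, 2950]);
translate([3000, 3150, 0]) cube([150, 700, 2950]);


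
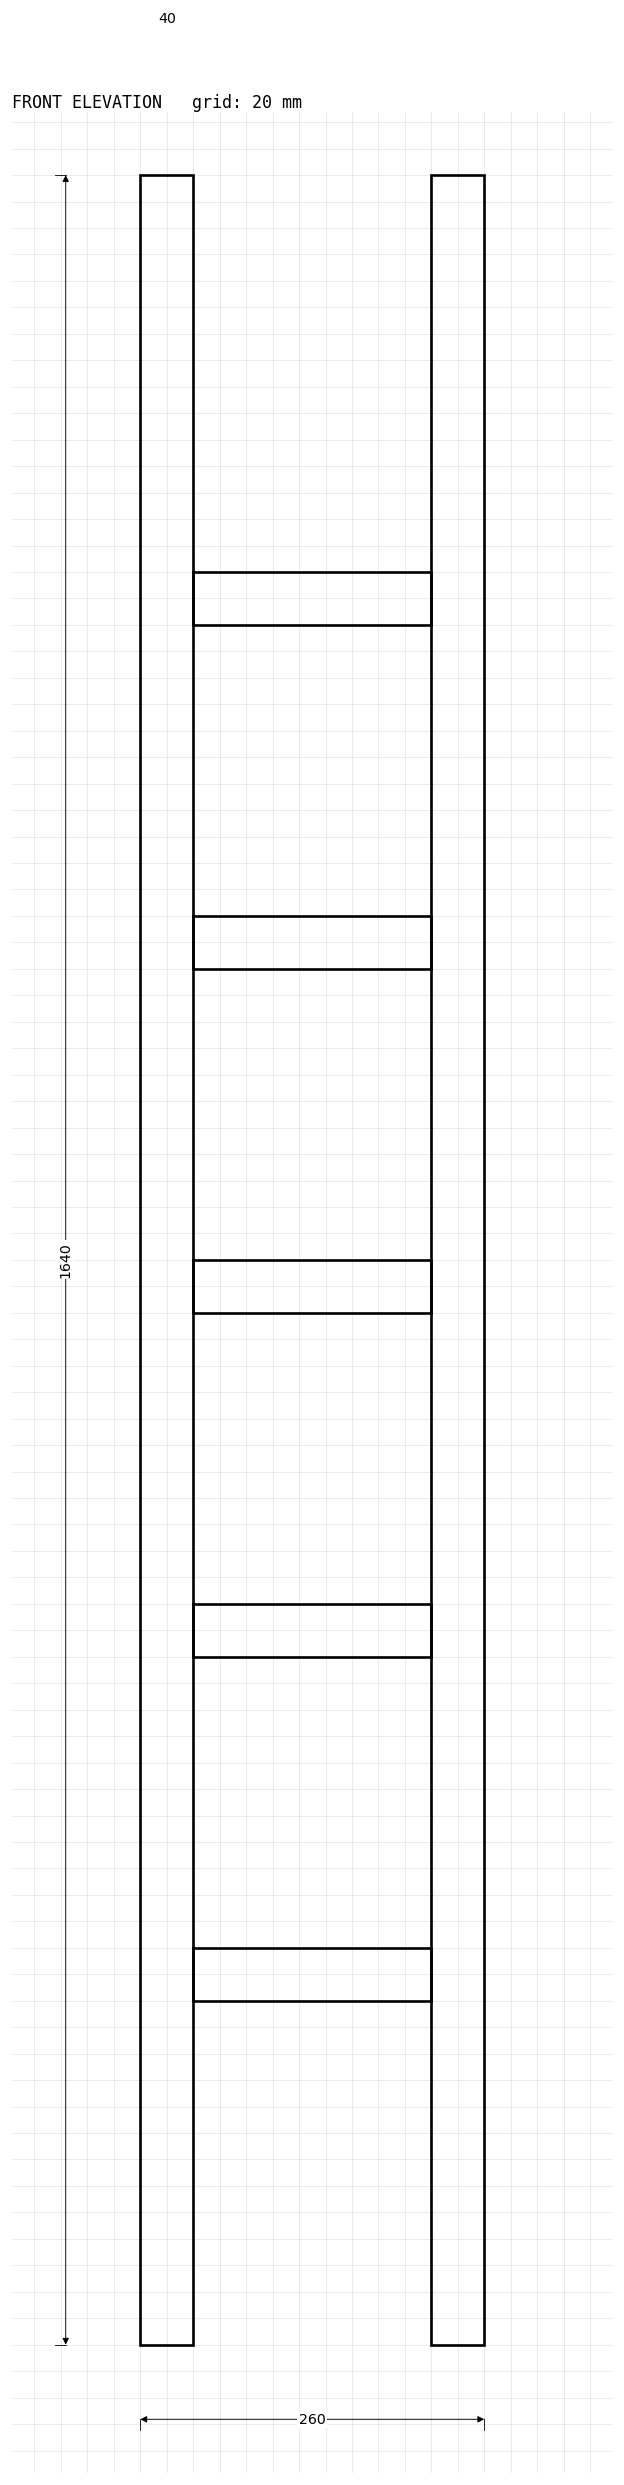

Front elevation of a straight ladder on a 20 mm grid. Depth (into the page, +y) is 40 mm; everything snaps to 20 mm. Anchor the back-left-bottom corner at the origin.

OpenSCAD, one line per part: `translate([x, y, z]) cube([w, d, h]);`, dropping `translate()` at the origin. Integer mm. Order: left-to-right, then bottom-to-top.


cube([40, 40, 1640]);
translate([40, 0, 260]) cube([180, 40, 40]);
translate([40, 0, 520]) cube([180, 40, 40]);
translate([40, 0, 780]) cube([180, 40, 40]);
translate([40, 0, 1040]) cube([180, 40, 40]);
translate([40, 0, 1300]) cube([180, 40, 40]);
translate([220, 0, 0]) cube([40, 40, 1640]);
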